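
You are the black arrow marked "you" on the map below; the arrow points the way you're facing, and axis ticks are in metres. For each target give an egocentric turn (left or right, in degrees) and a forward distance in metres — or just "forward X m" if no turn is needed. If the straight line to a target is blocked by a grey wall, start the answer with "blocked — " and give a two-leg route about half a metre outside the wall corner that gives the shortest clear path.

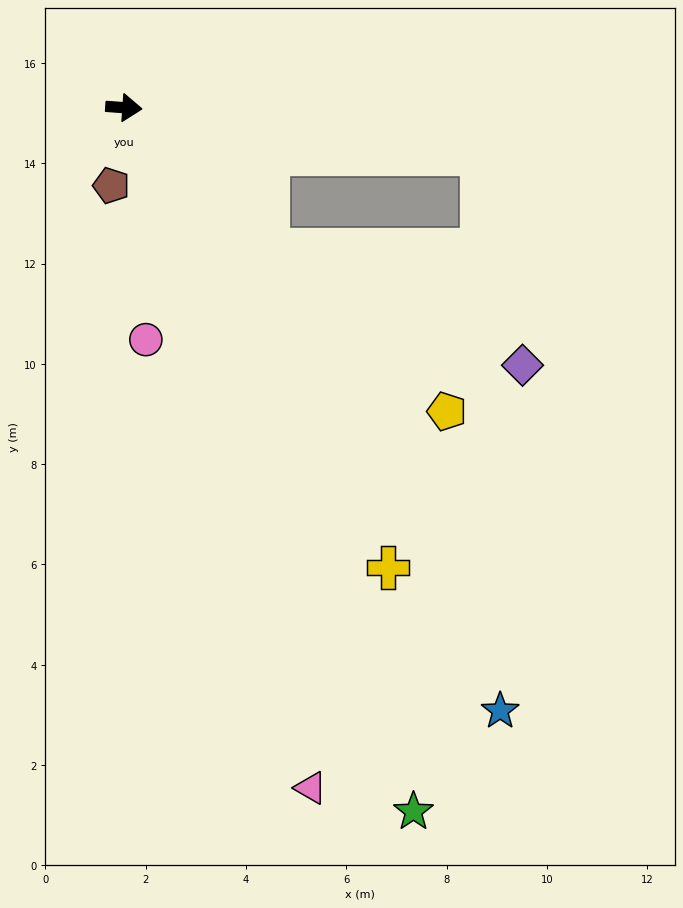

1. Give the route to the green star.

turn right 64°, forward 15.2 m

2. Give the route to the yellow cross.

turn right 56°, forward 10.6 m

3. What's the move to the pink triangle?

turn right 71°, forward 14.1 m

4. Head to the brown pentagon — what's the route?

turn right 95°, forward 1.6 m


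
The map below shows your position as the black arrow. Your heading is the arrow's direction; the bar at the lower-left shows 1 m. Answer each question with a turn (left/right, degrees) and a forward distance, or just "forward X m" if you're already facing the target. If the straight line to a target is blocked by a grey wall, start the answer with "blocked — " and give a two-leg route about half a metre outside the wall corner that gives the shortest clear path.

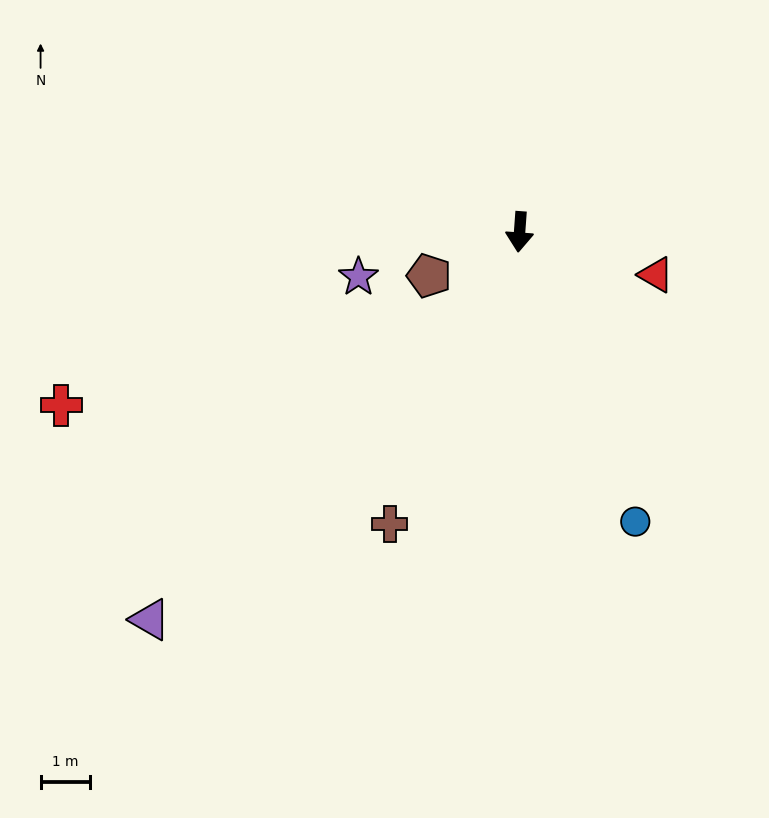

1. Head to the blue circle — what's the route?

turn left 26°, forward 6.3 m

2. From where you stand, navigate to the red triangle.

turn left 77°, forward 2.9 m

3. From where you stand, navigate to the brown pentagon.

turn right 60°, forward 2.0 m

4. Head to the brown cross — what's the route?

turn right 20°, forward 6.5 m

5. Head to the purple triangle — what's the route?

turn right 39°, forward 10.8 m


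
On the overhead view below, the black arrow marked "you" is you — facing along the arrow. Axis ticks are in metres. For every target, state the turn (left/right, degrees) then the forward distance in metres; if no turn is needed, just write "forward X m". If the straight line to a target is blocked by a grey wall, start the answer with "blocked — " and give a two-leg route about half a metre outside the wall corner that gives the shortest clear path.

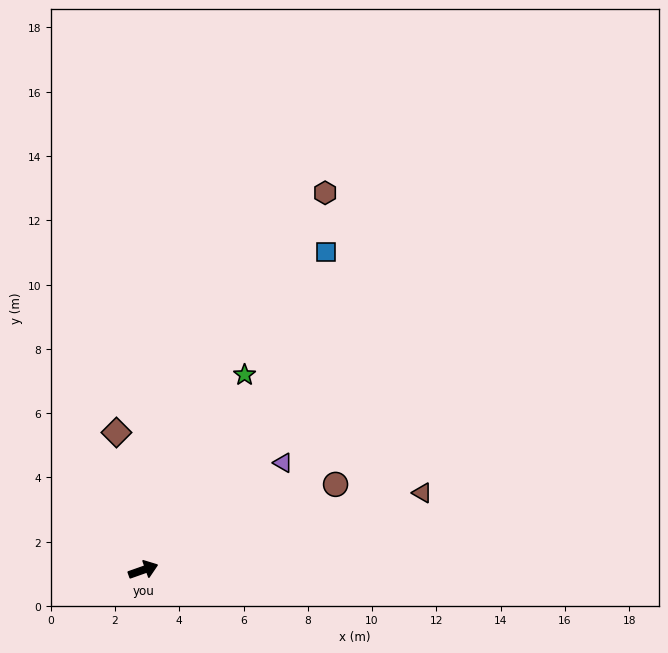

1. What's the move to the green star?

turn left 43°, forward 6.8 m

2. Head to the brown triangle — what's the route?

turn right 4°, forward 9.0 m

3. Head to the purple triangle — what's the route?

turn left 18°, forward 5.5 m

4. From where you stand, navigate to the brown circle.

turn left 5°, forward 6.6 m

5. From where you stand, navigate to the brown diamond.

turn left 82°, forward 4.4 m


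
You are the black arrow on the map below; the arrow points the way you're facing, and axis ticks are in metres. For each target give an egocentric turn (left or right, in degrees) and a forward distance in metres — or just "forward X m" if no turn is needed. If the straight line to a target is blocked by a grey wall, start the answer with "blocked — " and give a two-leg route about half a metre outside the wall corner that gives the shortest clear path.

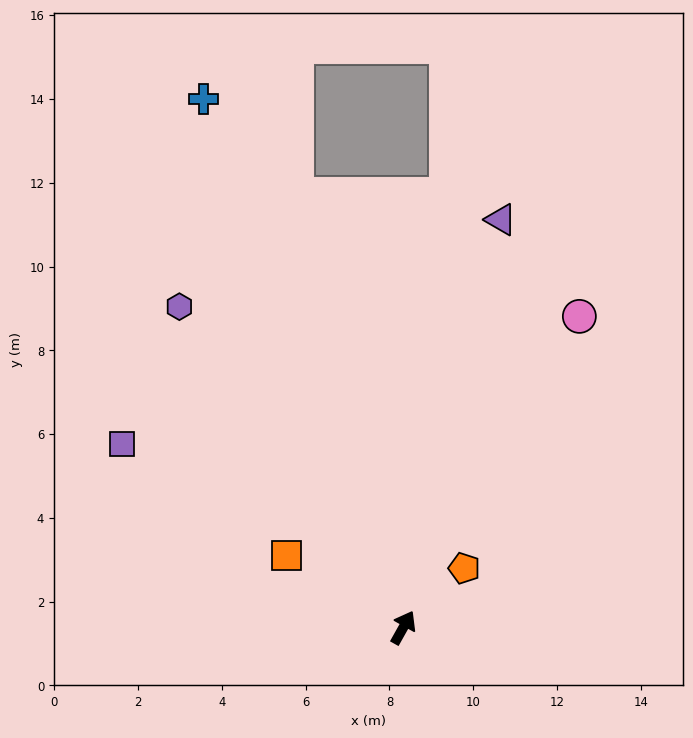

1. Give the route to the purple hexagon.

turn left 64°, forward 9.3 m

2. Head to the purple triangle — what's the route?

turn left 16°, forward 10.0 m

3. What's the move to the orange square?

turn left 88°, forward 3.3 m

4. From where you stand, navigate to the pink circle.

forward 8.5 m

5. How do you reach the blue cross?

turn left 50°, forward 13.5 m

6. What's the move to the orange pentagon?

turn right 17°, forward 2.0 m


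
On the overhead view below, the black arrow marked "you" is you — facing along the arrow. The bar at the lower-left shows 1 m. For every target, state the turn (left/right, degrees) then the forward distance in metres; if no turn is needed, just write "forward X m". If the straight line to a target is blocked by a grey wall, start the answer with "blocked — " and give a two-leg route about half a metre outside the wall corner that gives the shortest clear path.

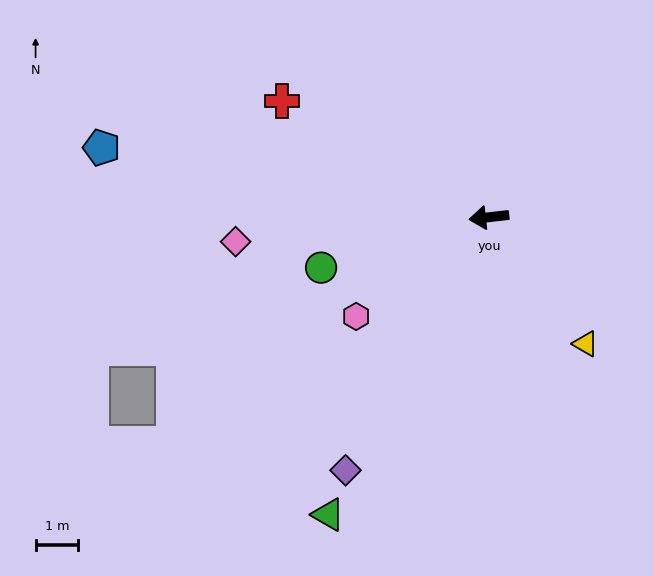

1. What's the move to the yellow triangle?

turn left 121°, forward 3.8 m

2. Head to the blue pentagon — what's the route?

turn right 17°, forward 9.3 m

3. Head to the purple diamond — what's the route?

turn left 54°, forward 6.9 m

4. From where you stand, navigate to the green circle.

turn left 10°, forward 4.1 m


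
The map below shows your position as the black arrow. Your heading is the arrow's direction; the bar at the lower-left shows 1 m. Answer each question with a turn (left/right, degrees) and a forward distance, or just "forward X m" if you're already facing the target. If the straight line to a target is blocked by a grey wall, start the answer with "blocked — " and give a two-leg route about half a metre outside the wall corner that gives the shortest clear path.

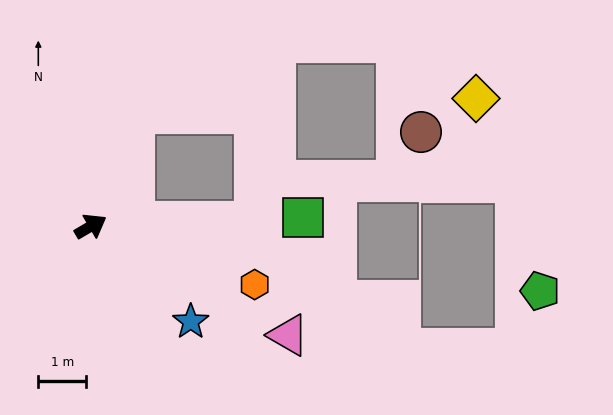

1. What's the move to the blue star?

turn right 74°, forward 2.9 m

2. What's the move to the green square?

turn right 28°, forward 4.4 m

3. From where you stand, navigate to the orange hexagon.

turn right 50°, forward 3.6 m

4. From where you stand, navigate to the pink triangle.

turn right 59°, forward 4.7 m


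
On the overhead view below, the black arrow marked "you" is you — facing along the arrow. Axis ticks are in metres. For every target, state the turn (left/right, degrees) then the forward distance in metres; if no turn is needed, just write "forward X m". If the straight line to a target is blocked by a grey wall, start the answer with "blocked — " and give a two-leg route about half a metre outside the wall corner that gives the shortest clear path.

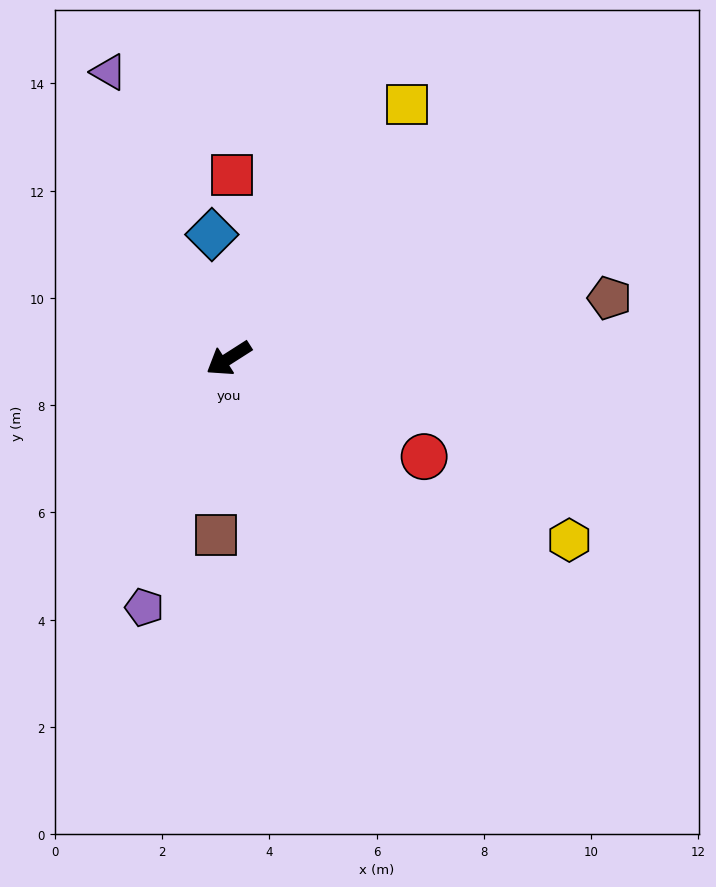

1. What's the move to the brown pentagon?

turn left 156°, forward 7.2 m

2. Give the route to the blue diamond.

turn right 115°, forward 2.3 m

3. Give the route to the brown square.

turn left 53°, forward 3.3 m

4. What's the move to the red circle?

turn left 121°, forward 4.1 m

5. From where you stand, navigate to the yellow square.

turn right 158°, forward 5.8 m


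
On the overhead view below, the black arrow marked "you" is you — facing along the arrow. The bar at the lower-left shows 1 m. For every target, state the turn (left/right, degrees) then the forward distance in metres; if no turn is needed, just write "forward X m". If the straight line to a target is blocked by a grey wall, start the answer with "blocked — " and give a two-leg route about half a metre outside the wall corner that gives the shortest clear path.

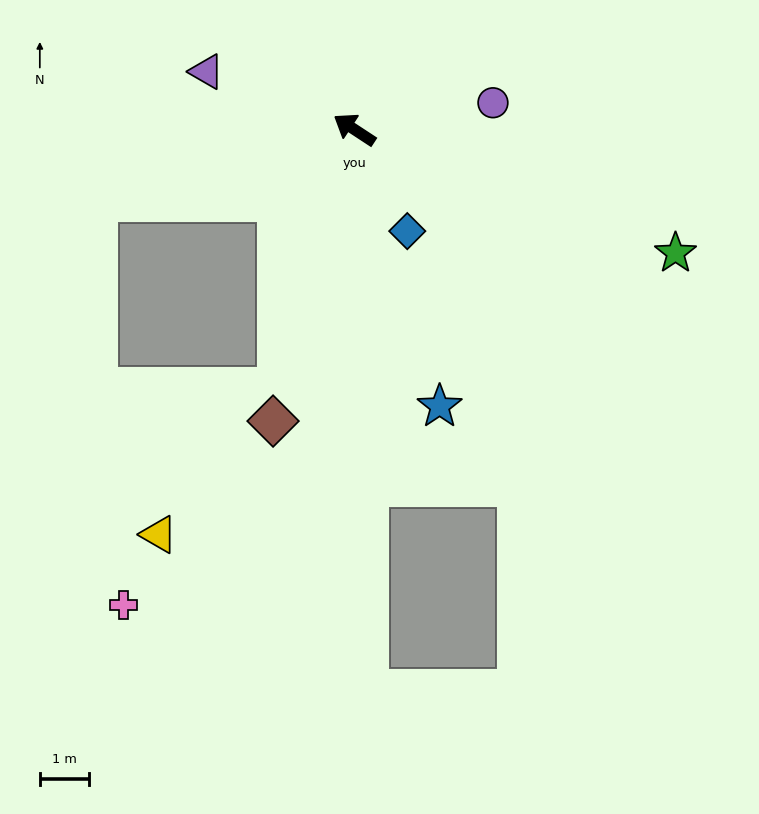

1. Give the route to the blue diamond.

turn left 151°, forward 2.3 m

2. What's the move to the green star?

turn right 168°, forward 7.0 m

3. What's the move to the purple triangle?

turn left 12°, forward 3.2 m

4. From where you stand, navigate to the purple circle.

turn right 136°, forward 2.9 m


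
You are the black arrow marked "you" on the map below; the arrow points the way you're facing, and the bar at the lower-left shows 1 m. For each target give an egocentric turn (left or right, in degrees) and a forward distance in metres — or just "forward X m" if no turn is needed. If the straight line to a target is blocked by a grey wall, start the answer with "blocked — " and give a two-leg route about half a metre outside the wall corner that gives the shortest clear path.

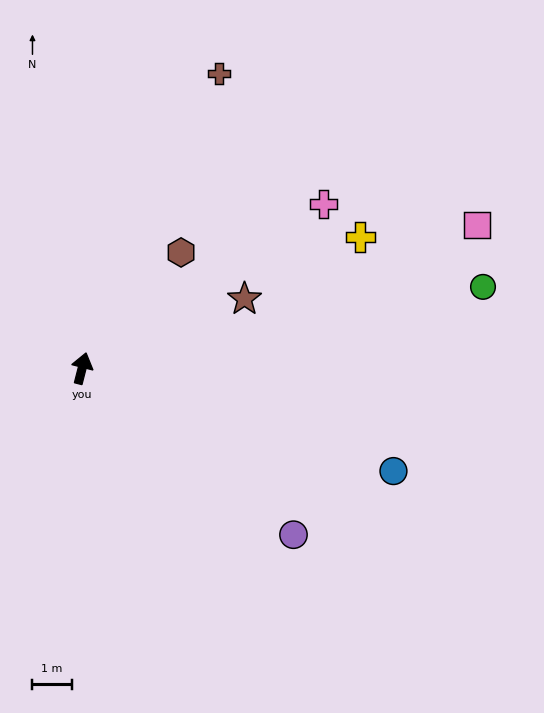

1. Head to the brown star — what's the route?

turn right 53°, forward 4.5 m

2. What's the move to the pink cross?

turn right 41°, forward 7.4 m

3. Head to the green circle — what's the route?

turn right 64°, forward 10.4 m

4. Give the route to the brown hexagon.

turn right 26°, forward 3.9 m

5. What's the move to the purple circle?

turn right 114°, forward 6.9 m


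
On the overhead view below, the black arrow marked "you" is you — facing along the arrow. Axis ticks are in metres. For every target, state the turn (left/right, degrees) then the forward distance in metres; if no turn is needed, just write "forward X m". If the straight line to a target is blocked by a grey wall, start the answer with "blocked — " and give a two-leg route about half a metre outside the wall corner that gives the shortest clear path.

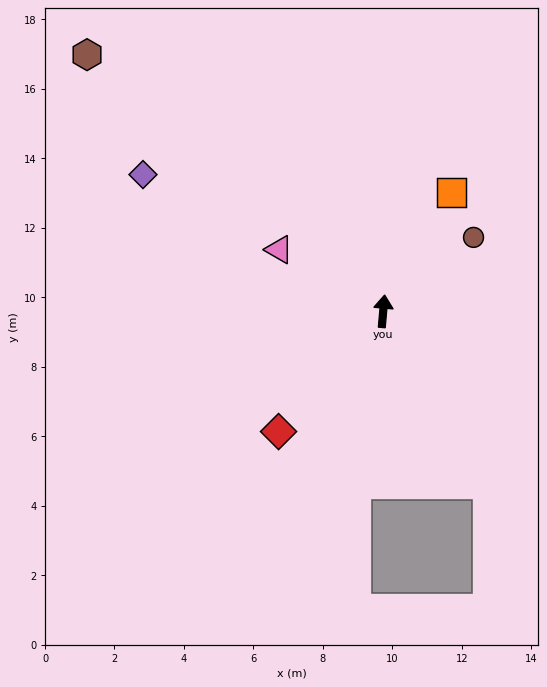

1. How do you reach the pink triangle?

turn left 64°, forward 3.5 m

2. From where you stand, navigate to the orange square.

turn right 25°, forward 3.9 m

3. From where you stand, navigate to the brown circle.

turn right 46°, forward 3.4 m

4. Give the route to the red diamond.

turn left 144°, forward 4.6 m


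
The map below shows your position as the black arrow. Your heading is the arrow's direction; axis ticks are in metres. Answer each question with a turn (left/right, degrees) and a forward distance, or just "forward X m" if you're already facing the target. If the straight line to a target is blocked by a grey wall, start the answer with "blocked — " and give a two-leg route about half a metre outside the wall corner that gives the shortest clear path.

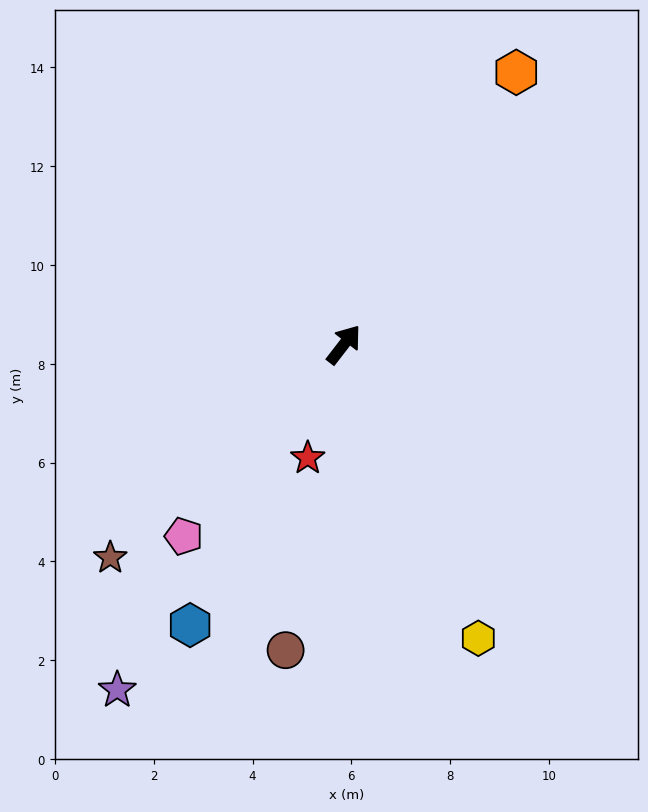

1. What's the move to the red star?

turn right 160°, forward 2.4 m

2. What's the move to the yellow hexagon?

turn right 118°, forward 6.5 m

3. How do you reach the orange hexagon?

turn left 5°, forward 6.5 m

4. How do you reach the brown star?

turn left 170°, forward 6.4 m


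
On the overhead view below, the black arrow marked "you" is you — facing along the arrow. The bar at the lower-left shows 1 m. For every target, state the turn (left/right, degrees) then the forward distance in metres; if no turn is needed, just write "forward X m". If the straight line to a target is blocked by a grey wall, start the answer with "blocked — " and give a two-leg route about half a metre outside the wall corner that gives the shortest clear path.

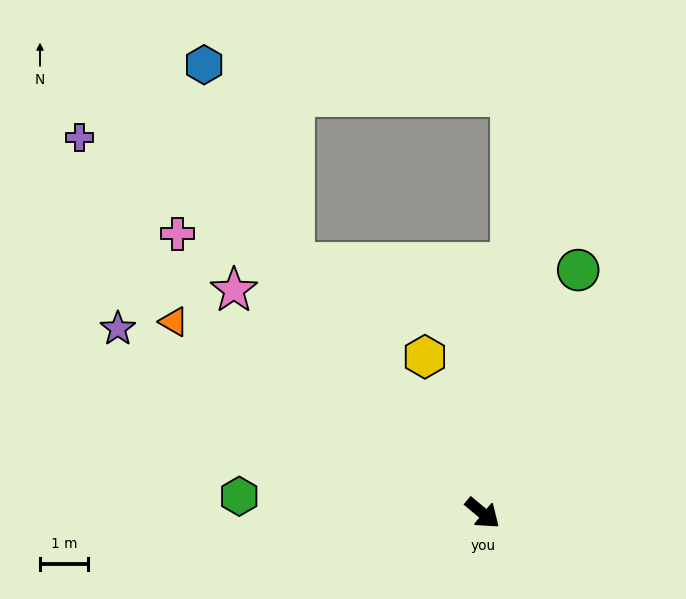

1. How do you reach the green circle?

turn left 108°, forward 5.4 m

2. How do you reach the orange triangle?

turn right 172°, forward 7.5 m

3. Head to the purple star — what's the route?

turn right 167°, forward 8.4 m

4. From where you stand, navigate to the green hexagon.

turn right 144°, forward 5.0 m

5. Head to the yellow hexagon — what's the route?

turn left 150°, forward 3.4 m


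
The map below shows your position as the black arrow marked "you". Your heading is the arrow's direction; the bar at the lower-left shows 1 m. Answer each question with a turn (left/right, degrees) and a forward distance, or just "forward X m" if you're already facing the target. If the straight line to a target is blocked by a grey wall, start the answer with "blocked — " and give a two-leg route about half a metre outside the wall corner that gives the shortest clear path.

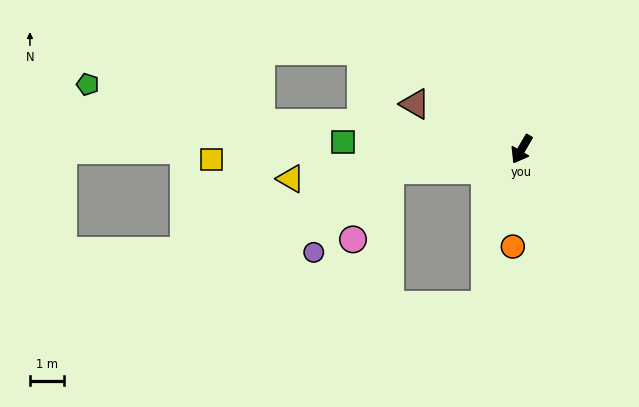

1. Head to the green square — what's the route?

turn right 62°, forward 5.2 m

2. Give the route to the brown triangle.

turn right 83°, forward 3.4 m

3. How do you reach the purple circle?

blocked — turn right 51°, forward 3.9 m, then turn left 39°, forward 3.2 m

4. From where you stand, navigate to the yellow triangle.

turn right 52°, forward 6.7 m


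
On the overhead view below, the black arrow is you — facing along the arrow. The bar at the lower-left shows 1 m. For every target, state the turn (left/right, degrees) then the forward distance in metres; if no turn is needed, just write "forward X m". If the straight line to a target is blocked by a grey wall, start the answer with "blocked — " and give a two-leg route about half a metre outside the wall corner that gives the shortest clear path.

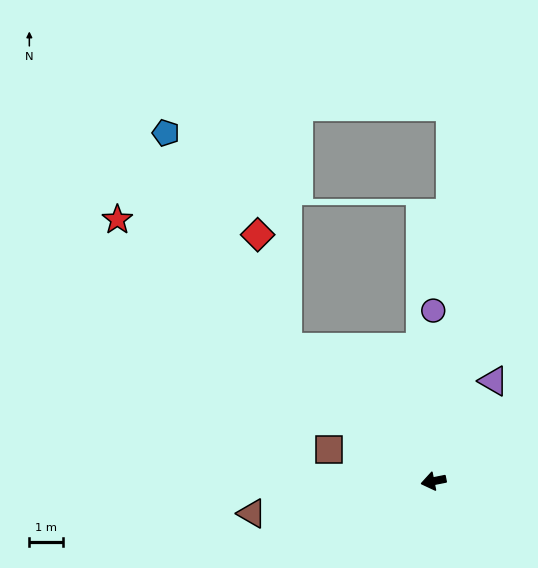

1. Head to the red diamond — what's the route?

blocked — turn right 54°, forward 5.9 m, then turn right 32°, forward 3.5 m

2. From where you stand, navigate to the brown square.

turn right 28°, forward 3.3 m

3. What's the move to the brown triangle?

forward 5.5 m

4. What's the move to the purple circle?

turn right 101°, forward 5.1 m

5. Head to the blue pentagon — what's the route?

blocked — turn right 54°, forward 5.9 m, then turn right 18°, forward 7.3 m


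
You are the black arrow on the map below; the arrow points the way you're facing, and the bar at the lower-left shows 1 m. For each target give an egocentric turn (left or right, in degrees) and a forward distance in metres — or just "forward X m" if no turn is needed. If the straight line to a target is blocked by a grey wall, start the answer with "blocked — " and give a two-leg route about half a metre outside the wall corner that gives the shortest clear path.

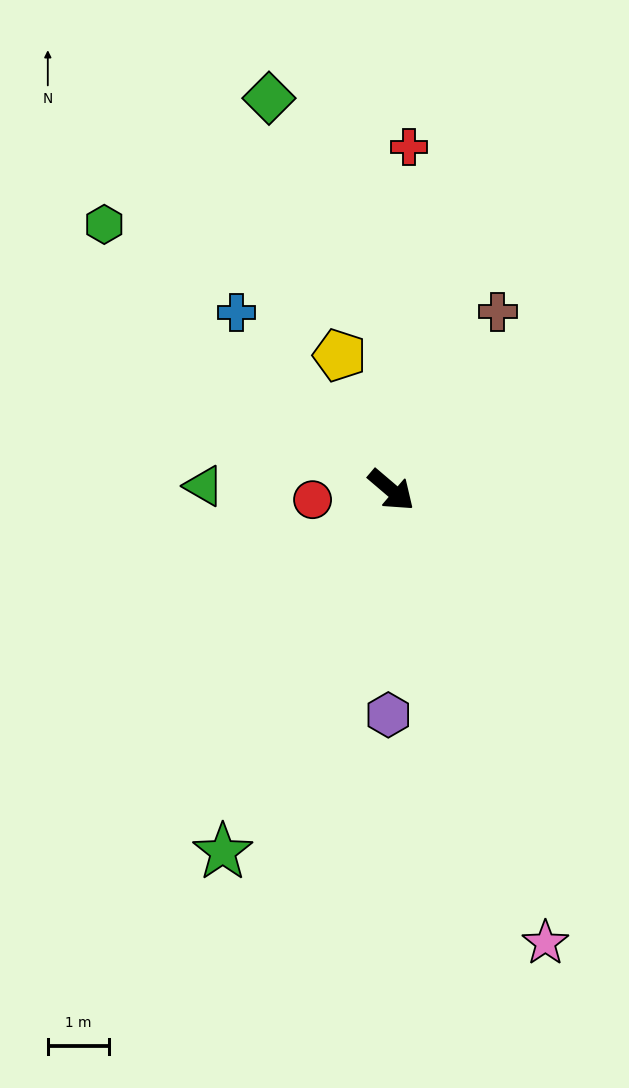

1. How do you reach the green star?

turn right 75°, forward 6.5 m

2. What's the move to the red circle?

turn right 133°, forward 1.3 m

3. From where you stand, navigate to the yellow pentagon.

turn left 151°, forward 2.3 m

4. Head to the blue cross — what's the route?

turn left 171°, forward 3.8 m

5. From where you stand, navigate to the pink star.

turn right 31°, forward 7.8 m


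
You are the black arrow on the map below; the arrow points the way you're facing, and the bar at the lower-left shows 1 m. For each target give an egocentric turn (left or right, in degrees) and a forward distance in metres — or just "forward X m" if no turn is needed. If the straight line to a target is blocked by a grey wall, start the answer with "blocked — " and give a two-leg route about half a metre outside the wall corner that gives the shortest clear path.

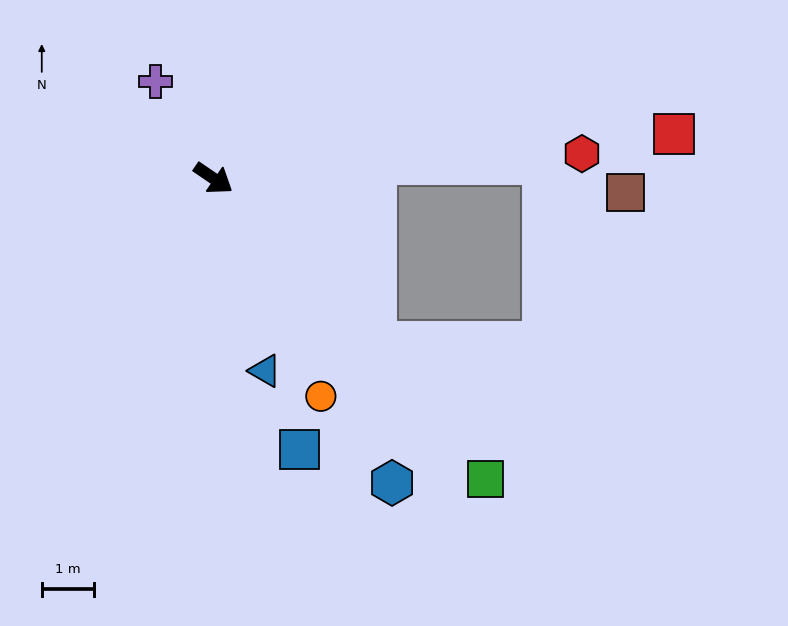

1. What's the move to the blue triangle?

turn right 41°, forward 3.8 m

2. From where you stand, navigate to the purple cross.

turn left 155°, forward 2.2 m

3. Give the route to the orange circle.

turn right 29°, forward 4.7 m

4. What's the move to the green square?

turn right 14°, forward 7.8 m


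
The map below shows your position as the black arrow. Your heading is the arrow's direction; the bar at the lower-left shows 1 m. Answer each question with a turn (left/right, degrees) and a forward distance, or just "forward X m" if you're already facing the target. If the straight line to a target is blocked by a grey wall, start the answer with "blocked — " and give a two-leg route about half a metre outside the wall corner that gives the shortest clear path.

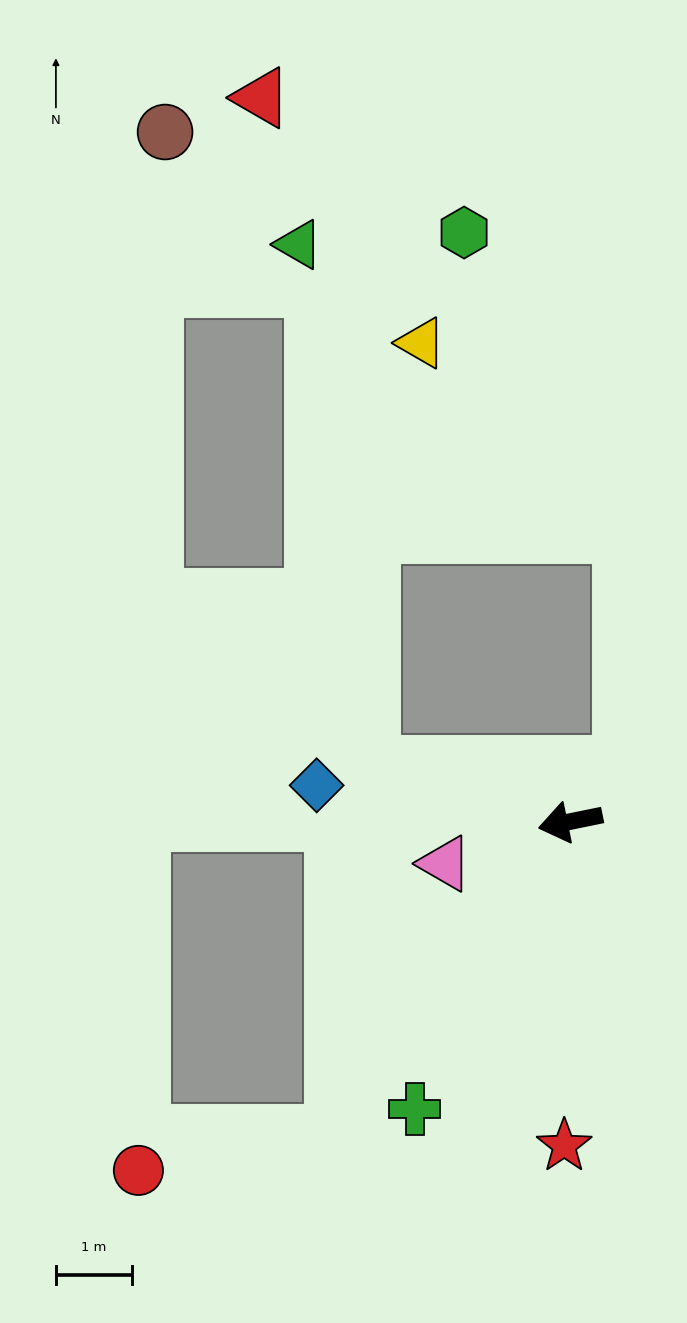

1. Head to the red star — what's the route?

turn left 77°, forward 4.3 m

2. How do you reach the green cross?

turn left 50°, forward 4.3 m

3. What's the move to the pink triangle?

turn left 7°, forward 1.7 m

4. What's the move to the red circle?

blocked — turn left 42°, forward 5.2 m, then turn right 44°, forward 2.7 m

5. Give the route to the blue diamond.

turn right 20°, forward 3.4 m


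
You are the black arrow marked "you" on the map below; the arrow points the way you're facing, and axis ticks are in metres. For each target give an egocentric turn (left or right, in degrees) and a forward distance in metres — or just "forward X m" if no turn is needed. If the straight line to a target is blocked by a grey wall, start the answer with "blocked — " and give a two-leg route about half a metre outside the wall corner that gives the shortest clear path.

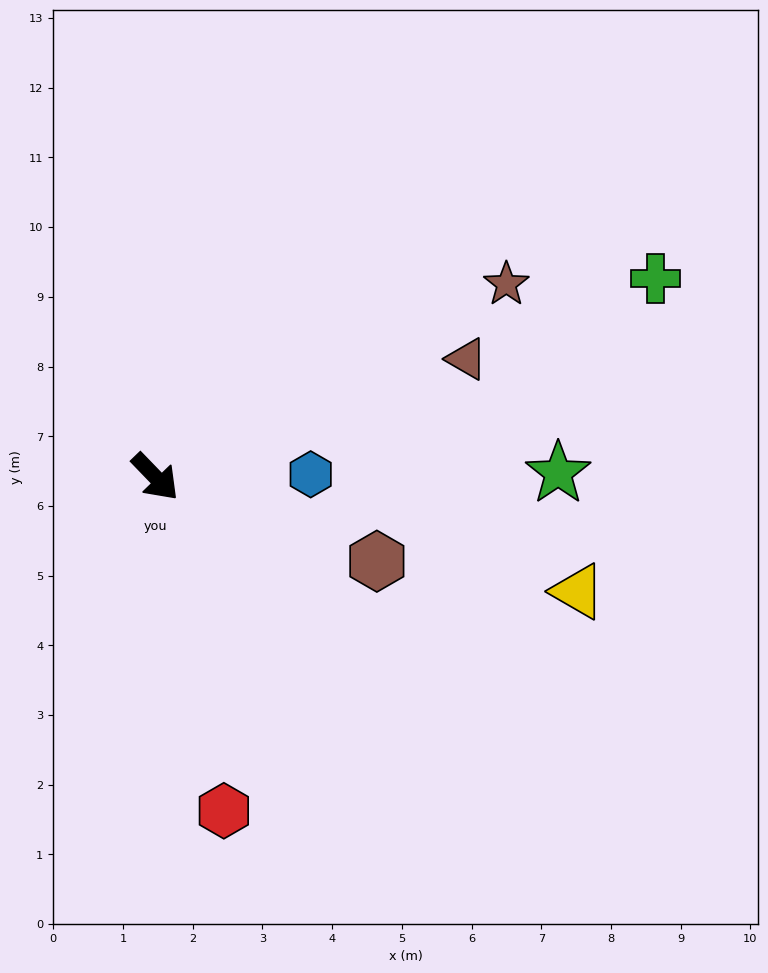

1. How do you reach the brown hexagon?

turn left 25°, forward 3.4 m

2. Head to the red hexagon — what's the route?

turn right 32°, forward 4.9 m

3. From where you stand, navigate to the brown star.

turn left 75°, forward 5.7 m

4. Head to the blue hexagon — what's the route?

turn left 47°, forward 2.2 m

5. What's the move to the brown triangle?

turn left 67°, forward 4.8 m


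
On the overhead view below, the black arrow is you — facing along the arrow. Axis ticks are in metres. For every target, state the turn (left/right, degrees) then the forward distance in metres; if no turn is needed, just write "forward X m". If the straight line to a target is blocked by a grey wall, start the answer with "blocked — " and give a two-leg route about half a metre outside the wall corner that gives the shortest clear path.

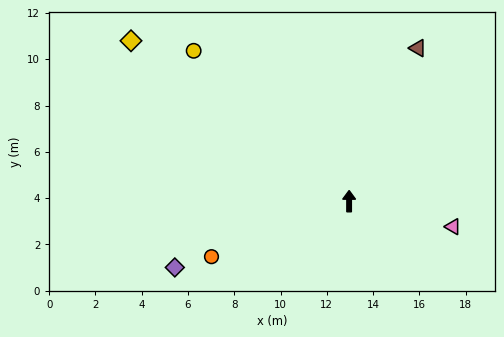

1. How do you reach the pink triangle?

turn right 104°, forward 4.6 m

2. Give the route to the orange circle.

turn left 112°, forward 6.4 m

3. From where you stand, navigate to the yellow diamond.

turn left 54°, forward 11.7 m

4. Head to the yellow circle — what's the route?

turn left 46°, forward 9.3 m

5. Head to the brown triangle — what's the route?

turn right 24°, forward 7.3 m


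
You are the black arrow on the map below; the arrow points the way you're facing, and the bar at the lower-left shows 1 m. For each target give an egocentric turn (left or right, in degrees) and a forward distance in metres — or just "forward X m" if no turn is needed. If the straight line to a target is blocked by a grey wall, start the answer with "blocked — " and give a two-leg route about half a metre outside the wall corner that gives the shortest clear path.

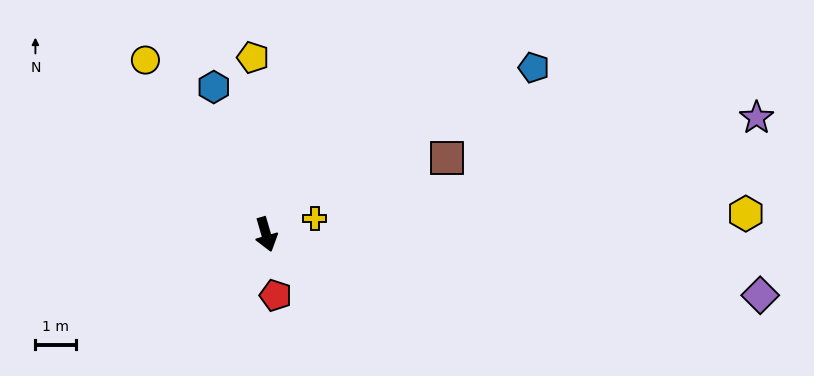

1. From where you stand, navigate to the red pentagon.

turn right 7°, forward 1.5 m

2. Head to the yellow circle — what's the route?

turn right 162°, forward 5.3 m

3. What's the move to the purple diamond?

turn left 67°, forward 12.3 m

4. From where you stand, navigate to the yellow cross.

turn left 92°, forward 1.3 m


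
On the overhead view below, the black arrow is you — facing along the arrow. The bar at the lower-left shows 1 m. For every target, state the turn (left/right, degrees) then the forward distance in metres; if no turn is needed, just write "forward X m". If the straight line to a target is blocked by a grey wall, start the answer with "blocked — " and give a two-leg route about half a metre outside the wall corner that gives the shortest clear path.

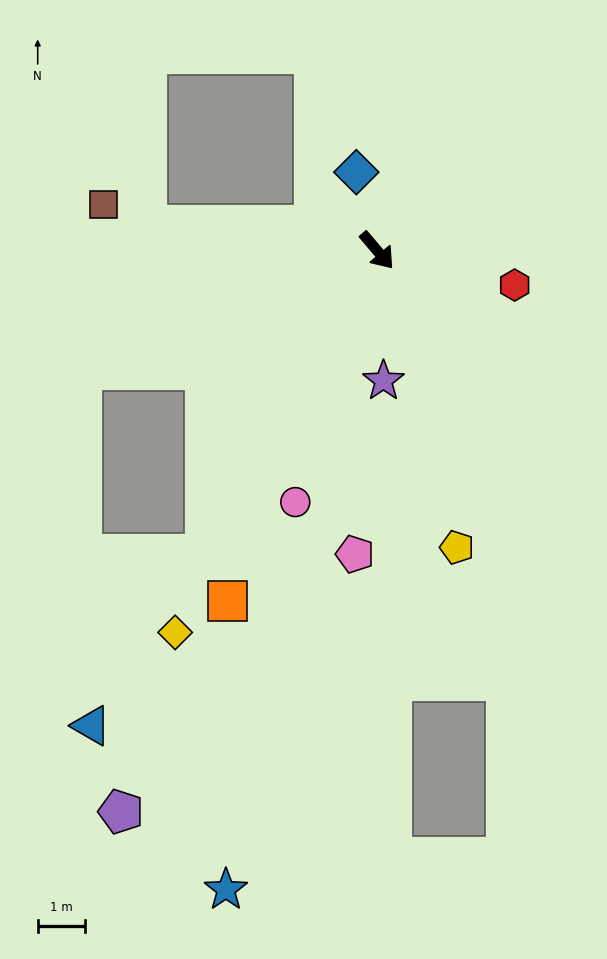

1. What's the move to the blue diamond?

turn left 155°, forward 1.7 m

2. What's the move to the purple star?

turn right 38°, forward 2.8 m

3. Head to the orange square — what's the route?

turn right 63°, forward 8.1 m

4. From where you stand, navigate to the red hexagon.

turn left 36°, forward 3.0 m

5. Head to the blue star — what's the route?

turn right 54°, forward 13.9 m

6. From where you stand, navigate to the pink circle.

turn right 58°, forward 5.6 m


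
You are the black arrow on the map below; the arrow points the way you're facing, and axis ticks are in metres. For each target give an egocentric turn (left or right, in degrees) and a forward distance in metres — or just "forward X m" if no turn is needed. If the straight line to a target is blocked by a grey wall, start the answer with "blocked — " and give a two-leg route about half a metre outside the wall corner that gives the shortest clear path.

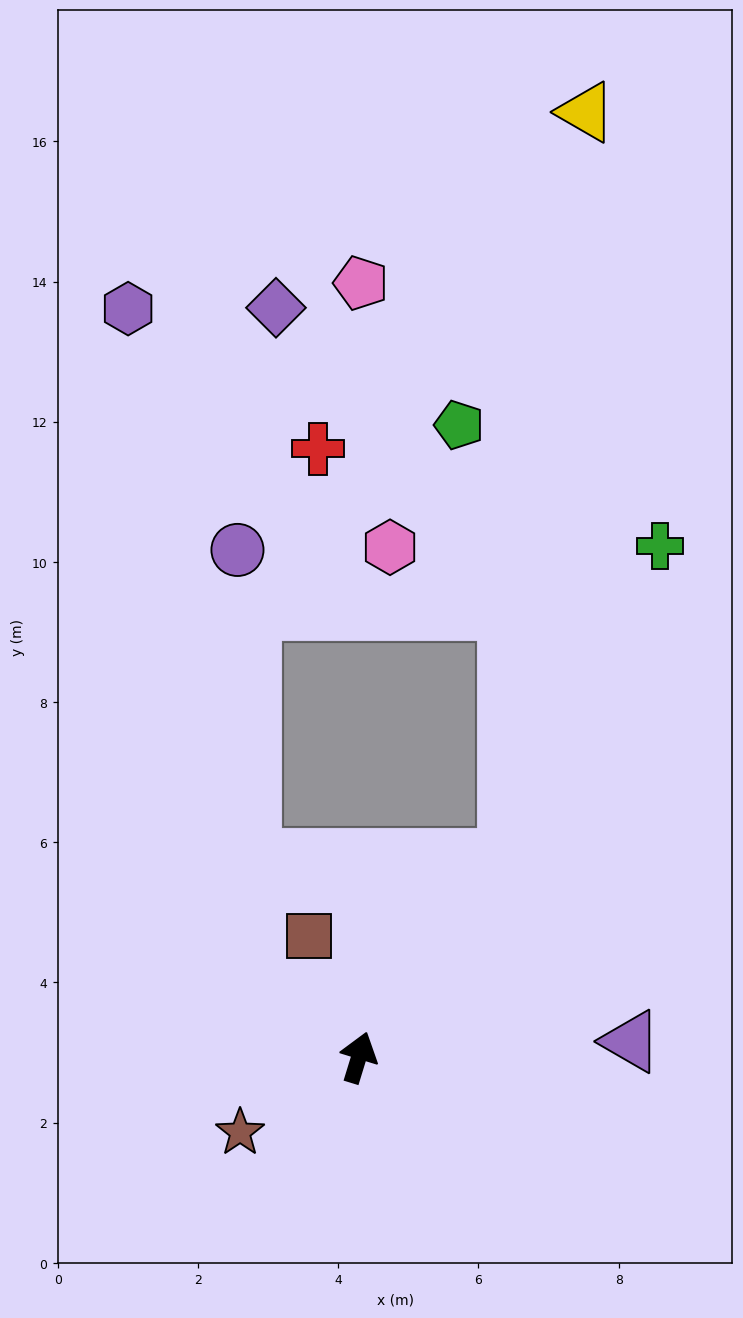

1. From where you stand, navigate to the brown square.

turn left 39°, forward 1.9 m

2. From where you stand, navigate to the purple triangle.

turn right 70°, forward 3.9 m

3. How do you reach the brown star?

turn left 139°, forward 2.0 m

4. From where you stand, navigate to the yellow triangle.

blocked — turn right 20°, forward 3.5 m, then turn left 31°, forward 10.7 m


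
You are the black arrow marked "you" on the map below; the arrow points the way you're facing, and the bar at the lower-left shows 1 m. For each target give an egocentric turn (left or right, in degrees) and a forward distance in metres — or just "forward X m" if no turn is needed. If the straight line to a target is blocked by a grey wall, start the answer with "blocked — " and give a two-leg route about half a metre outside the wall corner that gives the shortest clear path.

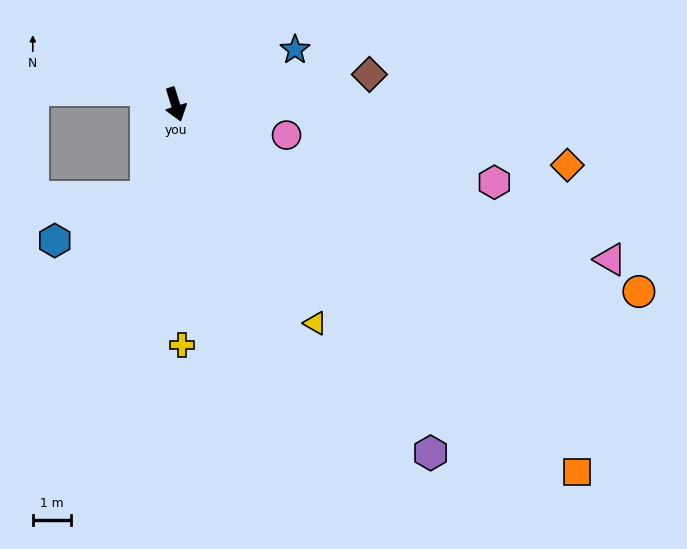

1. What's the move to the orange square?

turn left 30°, forward 14.2 m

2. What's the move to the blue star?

turn left 97°, forward 3.4 m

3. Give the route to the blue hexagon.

blocked — turn right 35°, forward 2.5 m, then turn right 47°, forward 2.6 m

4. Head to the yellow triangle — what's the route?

turn left 15°, forward 6.8 m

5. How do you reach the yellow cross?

turn right 16°, forward 6.3 m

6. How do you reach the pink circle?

turn left 57°, forward 3.0 m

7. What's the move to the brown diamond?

turn left 81°, forward 5.1 m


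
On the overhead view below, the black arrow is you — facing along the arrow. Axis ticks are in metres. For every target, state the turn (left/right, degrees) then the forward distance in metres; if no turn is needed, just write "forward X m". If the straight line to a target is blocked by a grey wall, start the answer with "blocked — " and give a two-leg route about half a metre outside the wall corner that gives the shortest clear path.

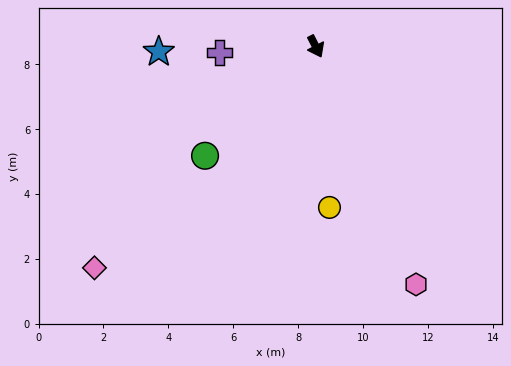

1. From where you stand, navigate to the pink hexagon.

turn right 4°, forward 8.0 m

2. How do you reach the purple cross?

turn right 113°, forward 3.0 m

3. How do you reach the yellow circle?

turn right 22°, forward 5.0 m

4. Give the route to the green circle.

turn right 72°, forward 4.8 m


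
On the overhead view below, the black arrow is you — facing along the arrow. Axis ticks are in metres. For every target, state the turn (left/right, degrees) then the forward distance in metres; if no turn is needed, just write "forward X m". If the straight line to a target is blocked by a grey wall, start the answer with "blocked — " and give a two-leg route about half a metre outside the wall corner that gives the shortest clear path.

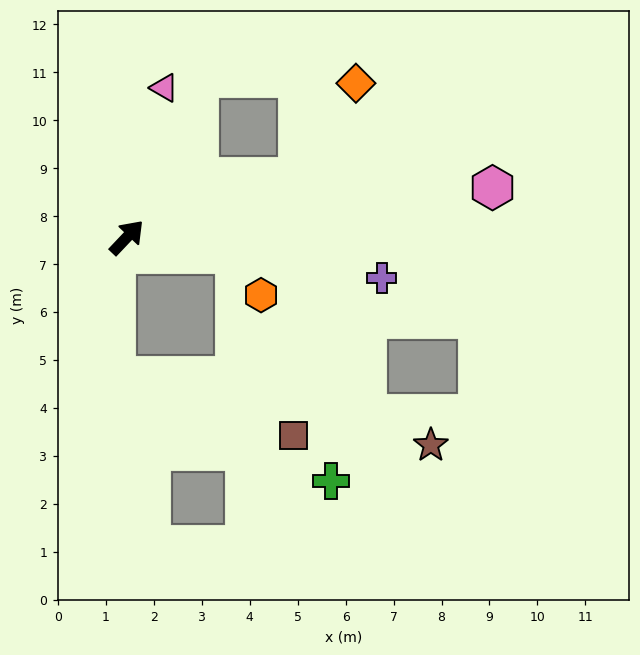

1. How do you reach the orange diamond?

blocked — turn right 27°, forward 3.8 m, then turn left 39°, forward 2.3 m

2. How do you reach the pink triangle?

turn left 29°, forward 3.2 m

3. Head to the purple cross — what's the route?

turn right 56°, forward 5.4 m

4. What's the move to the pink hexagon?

turn right 39°, forward 7.7 m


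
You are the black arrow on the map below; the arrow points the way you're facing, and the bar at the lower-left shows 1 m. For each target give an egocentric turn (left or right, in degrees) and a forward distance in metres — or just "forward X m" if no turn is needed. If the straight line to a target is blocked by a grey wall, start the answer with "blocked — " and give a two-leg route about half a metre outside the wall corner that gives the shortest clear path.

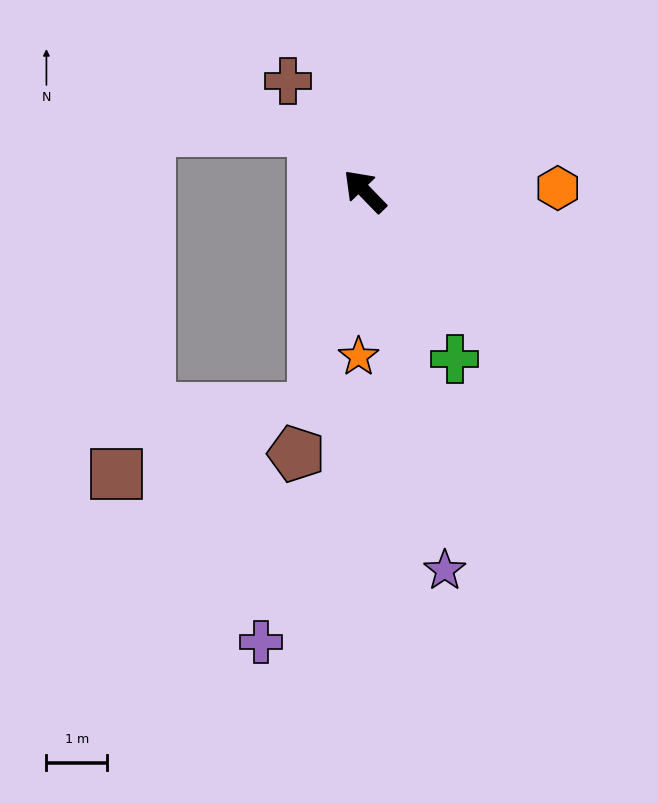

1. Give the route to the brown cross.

turn right 9°, forward 2.2 m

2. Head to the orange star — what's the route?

turn left 134°, forward 2.7 m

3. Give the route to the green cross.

turn left 164°, forward 3.1 m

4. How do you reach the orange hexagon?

turn right 133°, forward 3.2 m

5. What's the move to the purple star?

turn left 148°, forward 6.4 m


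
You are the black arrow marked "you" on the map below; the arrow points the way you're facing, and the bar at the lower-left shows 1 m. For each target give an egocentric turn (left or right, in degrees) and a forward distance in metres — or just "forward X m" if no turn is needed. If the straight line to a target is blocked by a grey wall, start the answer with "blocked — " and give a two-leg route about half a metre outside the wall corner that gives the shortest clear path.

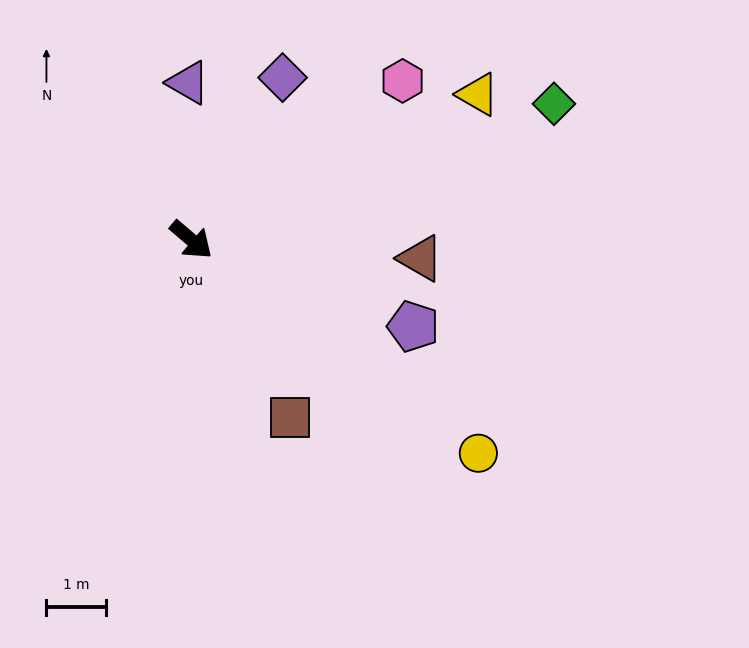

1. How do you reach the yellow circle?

turn left 4°, forward 6.1 m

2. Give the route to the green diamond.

turn left 61°, forward 6.6 m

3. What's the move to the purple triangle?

turn left 132°, forward 2.7 m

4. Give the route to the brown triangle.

turn left 36°, forward 3.9 m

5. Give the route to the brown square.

turn right 20°, forward 3.4 m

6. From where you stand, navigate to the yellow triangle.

turn left 67°, forward 5.4 m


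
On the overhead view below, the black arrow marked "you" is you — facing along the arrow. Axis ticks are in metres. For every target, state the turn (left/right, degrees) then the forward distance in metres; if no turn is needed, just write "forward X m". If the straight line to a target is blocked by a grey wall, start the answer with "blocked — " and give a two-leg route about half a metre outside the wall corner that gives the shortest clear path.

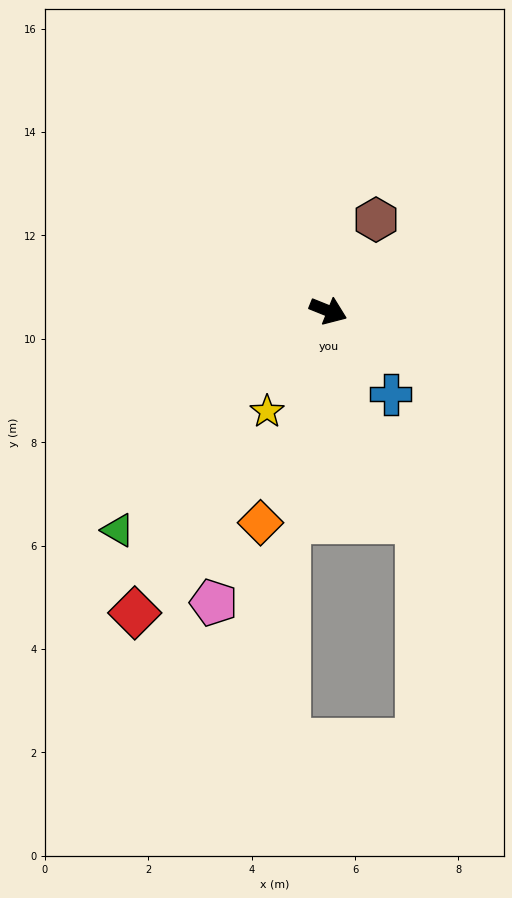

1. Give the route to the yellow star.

turn right 99°, forward 2.3 m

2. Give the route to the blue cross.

turn right 31°, forward 2.0 m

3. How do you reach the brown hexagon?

turn left 84°, forward 2.0 m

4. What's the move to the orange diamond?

turn right 86°, forward 4.3 m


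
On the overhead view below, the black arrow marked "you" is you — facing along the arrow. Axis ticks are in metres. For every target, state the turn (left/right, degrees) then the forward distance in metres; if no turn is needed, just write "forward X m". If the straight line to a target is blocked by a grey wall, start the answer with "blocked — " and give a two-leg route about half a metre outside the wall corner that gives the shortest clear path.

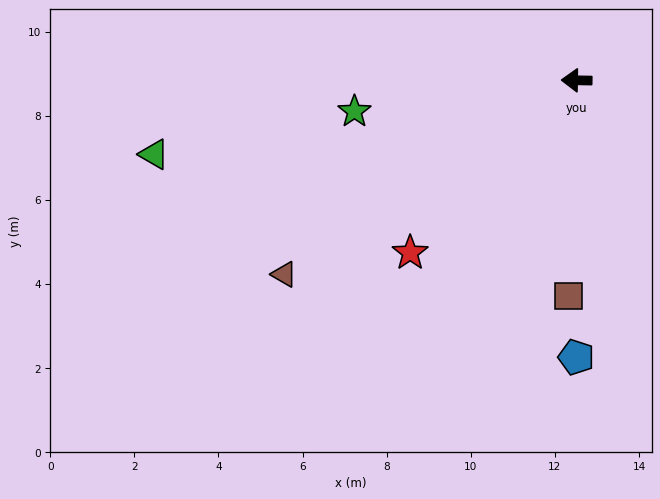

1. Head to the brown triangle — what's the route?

turn left 35°, forward 8.3 m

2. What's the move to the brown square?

turn left 89°, forward 5.1 m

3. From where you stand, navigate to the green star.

turn left 9°, forward 5.3 m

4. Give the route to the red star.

turn left 47°, forward 5.7 m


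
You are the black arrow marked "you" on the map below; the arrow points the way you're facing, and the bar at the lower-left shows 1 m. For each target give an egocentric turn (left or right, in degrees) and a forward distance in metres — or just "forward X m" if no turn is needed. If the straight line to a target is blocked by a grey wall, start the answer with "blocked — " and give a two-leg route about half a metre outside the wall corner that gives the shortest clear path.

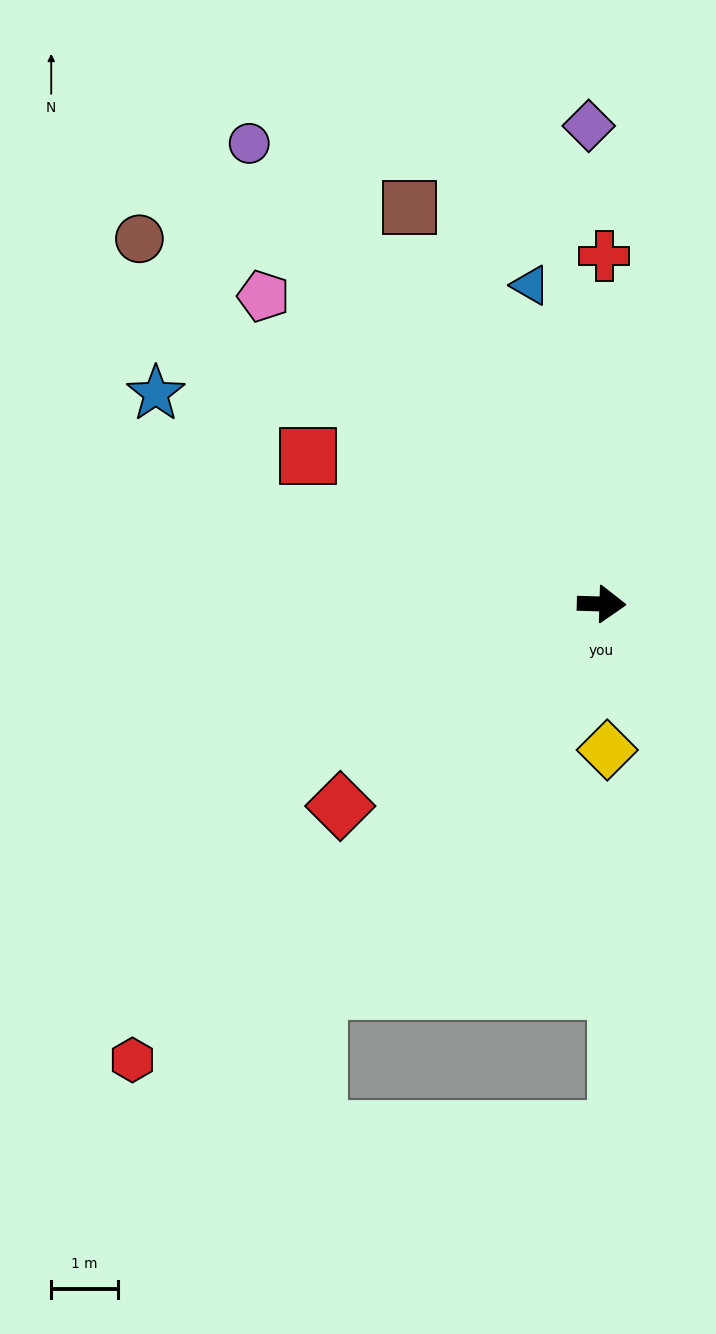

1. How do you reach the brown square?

turn left 118°, forward 6.6 m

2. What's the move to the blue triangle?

turn left 104°, forward 4.9 m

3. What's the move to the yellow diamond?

turn right 86°, forward 2.2 m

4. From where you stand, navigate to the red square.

turn left 155°, forward 4.9 m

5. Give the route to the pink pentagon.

turn left 139°, forward 6.8 m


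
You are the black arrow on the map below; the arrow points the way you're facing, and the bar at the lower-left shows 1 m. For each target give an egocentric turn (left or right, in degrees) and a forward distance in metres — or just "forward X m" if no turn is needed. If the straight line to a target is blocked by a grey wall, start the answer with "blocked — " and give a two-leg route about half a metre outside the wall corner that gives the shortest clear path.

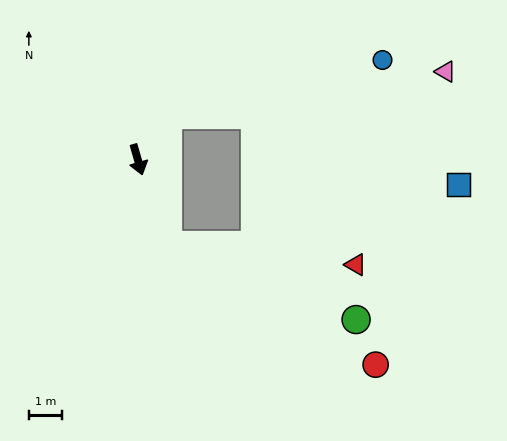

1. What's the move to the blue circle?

blocked — turn left 130°, forward 1.6 m, then turn right 42°, forward 6.6 m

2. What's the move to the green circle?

blocked — turn left 4°, forward 2.7 m, then turn left 48°, forward 6.1 m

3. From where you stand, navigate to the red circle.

blocked — turn left 4°, forward 2.7 m, then turn left 40°, forward 7.2 m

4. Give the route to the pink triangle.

blocked — turn left 130°, forward 1.6 m, then turn right 47°, forward 8.4 m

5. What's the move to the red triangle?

blocked — turn left 4°, forward 2.7 m, then turn left 64°, forward 5.7 m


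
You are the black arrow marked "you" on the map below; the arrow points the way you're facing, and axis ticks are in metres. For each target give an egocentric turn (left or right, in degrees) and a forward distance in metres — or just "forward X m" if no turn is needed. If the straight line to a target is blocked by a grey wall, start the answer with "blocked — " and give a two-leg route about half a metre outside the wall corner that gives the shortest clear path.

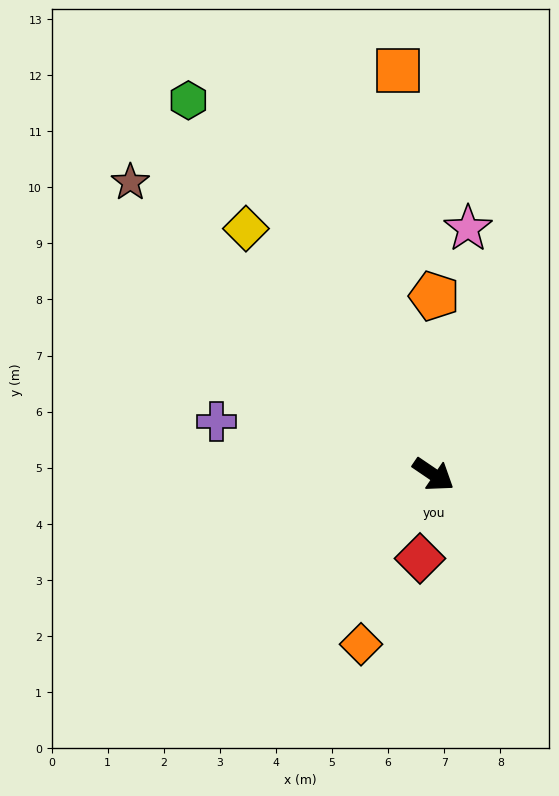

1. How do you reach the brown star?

turn left 170°, forward 7.5 m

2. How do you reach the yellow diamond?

turn left 161°, forward 5.5 m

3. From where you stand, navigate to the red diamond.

turn right 65°, forward 1.5 m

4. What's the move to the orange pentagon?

turn left 124°, forward 3.2 m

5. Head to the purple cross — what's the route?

turn right 160°, forward 4.0 m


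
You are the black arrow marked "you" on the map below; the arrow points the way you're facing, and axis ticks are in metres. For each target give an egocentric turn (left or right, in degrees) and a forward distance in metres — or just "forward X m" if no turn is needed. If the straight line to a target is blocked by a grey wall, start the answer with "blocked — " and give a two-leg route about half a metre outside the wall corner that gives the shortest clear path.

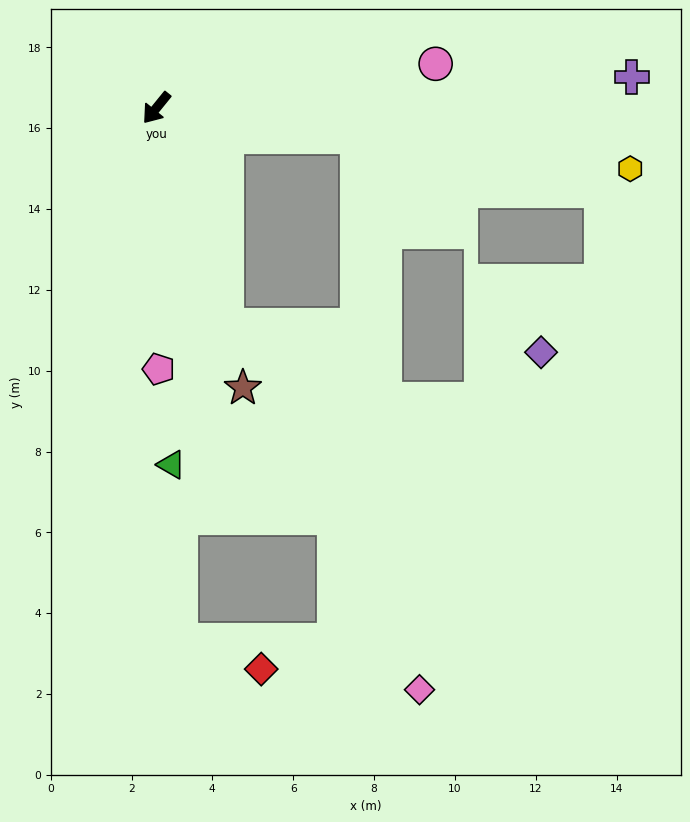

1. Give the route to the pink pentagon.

turn left 40°, forward 6.5 m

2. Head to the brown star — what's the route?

turn left 56°, forward 7.2 m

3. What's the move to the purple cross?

turn left 133°, forward 11.8 m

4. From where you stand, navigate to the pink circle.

turn left 138°, forward 7.0 m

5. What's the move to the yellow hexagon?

turn left 122°, forward 11.8 m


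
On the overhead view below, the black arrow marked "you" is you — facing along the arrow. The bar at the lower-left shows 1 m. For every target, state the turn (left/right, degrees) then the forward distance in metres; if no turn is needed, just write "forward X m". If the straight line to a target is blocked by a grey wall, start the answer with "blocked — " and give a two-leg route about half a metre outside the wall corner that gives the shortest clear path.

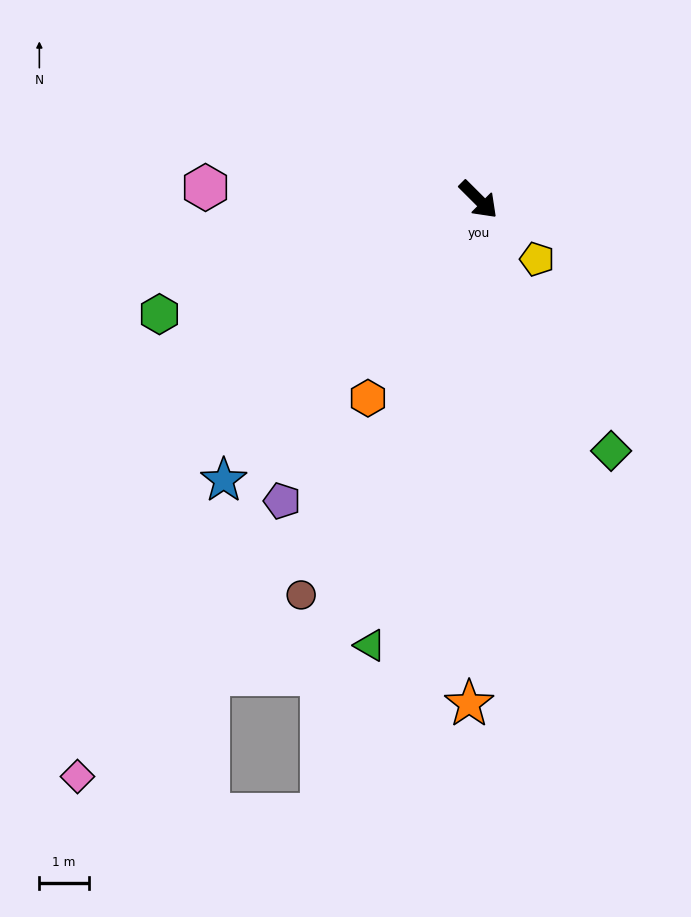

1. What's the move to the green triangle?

turn right 59°, forward 9.3 m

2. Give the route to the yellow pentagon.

forward 1.7 m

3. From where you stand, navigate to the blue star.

turn right 87°, forward 7.7 m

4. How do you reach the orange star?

turn right 46°, forward 10.2 m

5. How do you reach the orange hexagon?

turn right 74°, forward 4.6 m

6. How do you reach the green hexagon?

turn right 115°, forward 6.9 m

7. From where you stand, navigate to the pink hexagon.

turn right 138°, forward 5.5 m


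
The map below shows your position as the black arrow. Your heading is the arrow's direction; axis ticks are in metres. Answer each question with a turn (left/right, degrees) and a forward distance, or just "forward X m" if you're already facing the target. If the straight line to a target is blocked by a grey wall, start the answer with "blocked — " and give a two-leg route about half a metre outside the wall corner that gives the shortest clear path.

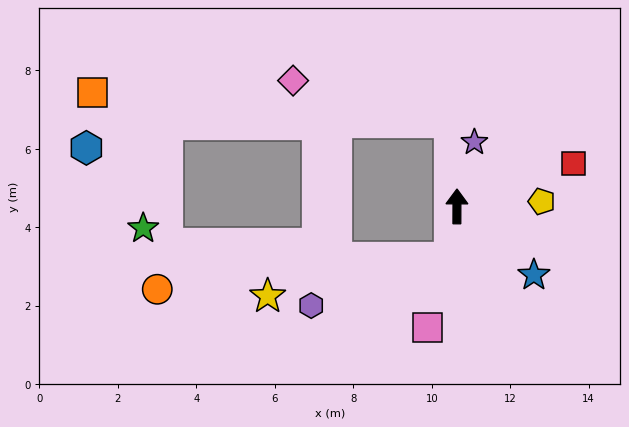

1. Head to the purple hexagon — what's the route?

blocked — turn left 173°, forward 1.4 m, then turn right 64°, forward 3.7 m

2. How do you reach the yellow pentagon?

turn right 86°, forward 2.2 m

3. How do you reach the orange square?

blocked — turn left 5°, forward 2.2 m, then turn left 81°, forward 9.1 m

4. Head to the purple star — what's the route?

turn right 15°, forward 1.7 m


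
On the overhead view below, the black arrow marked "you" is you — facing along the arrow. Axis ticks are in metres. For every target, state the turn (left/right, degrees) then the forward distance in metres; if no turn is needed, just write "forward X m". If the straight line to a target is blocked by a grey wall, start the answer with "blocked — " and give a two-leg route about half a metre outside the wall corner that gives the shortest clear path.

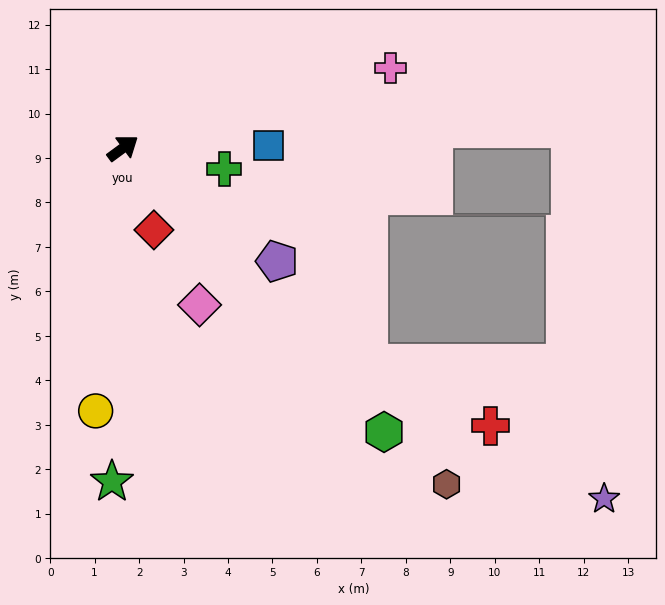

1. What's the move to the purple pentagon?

turn right 73°, forward 4.3 m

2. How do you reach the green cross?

turn right 48°, forward 2.3 m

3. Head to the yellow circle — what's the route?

turn right 132°, forward 5.9 m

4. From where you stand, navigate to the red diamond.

turn right 106°, forward 2.0 m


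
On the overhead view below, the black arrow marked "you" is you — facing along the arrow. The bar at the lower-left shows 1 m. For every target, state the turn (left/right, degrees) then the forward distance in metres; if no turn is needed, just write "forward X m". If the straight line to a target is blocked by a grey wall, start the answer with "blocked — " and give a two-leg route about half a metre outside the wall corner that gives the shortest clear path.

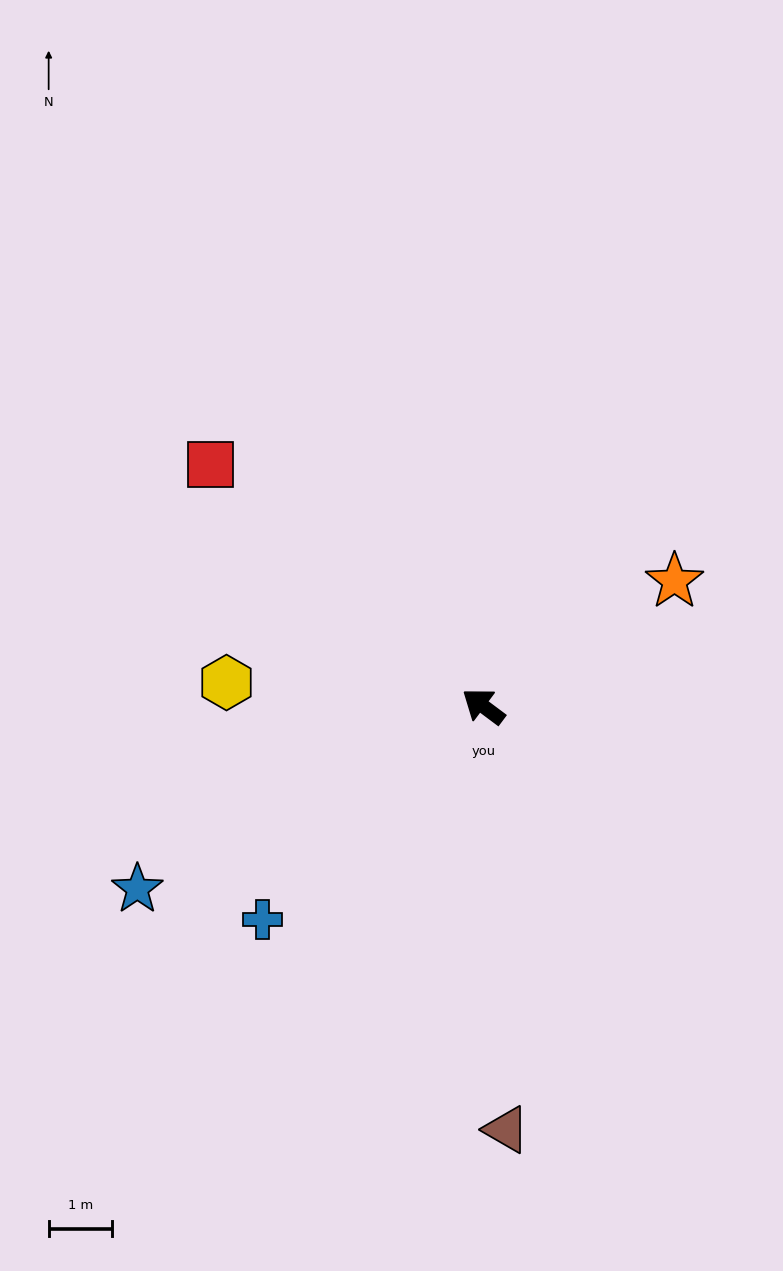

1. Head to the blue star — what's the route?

turn left 65°, forward 6.1 m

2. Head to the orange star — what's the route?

turn right 110°, forward 3.6 m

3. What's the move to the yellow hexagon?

turn left 32°, forward 4.0 m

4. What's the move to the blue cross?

turn left 81°, forward 4.8 m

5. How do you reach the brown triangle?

turn left 130°, forward 6.7 m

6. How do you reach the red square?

turn right 5°, forward 5.7 m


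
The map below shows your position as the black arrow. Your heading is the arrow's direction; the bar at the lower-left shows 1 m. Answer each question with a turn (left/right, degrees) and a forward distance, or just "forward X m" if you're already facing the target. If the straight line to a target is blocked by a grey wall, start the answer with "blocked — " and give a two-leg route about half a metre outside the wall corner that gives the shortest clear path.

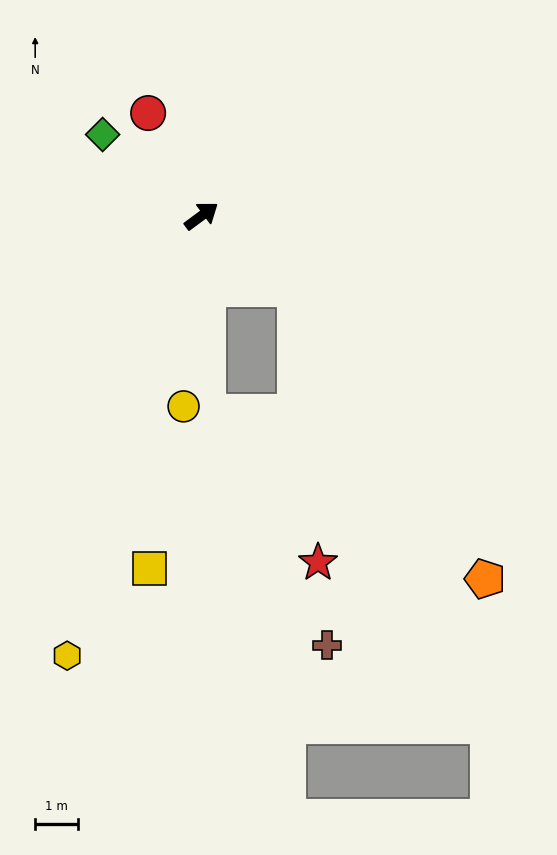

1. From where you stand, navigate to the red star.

blocked — turn right 125°, forward 4.6 m, then turn left 35°, forward 4.4 m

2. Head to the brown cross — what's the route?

blocked — turn right 125°, forward 4.6 m, then turn left 26°, forward 6.1 m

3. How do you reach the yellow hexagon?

turn right 144°, forward 10.8 m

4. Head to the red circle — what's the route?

turn left 81°, forward 2.7 m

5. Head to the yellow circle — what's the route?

turn right 132°, forward 4.5 m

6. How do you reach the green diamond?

turn left 104°, forward 3.0 m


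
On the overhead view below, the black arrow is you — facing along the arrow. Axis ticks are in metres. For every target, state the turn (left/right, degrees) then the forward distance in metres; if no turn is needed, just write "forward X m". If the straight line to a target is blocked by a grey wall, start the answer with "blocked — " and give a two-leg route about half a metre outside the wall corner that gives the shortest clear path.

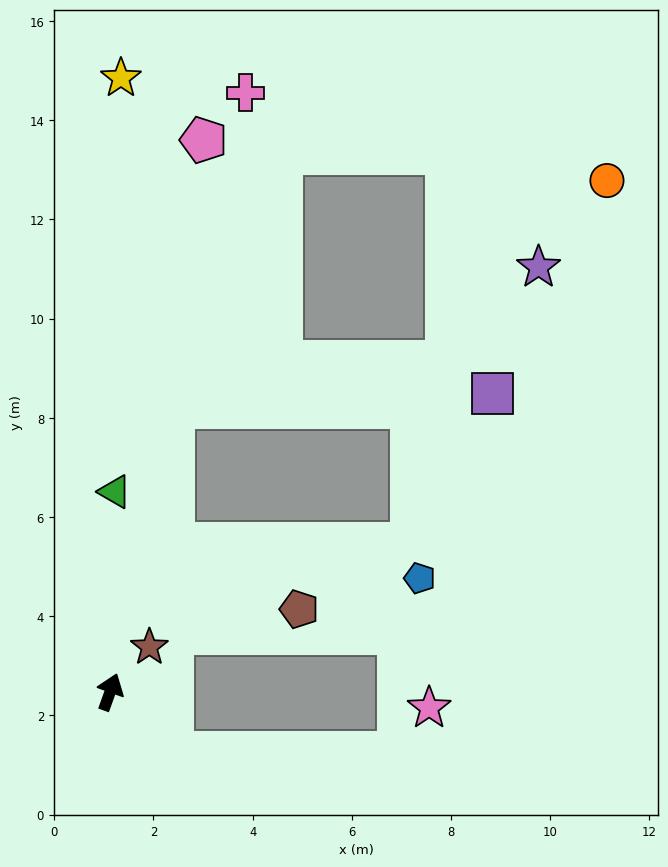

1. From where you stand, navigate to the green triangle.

turn left 18°, forward 4.0 m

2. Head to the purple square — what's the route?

blocked — turn left 7°, forward 5.9 m, then turn right 75°, forward 6.4 m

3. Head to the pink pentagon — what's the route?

turn left 10°, forward 11.3 m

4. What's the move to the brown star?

turn right 21°, forward 1.2 m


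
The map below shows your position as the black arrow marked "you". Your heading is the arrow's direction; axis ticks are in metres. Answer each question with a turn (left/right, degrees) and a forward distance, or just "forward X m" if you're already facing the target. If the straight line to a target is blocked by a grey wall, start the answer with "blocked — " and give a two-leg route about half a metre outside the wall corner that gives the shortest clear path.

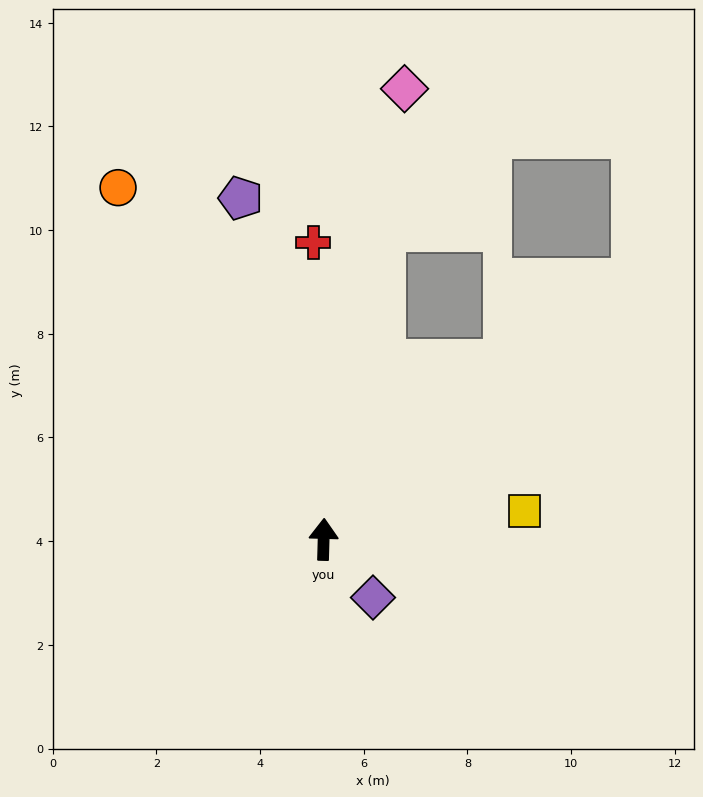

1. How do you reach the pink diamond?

turn right 9°, forward 8.8 m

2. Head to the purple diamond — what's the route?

turn right 138°, forward 1.5 m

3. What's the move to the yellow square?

turn right 80°, forward 3.9 m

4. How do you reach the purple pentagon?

turn left 15°, forward 6.8 m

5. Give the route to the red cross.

turn left 4°, forward 5.7 m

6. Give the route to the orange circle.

turn left 32°, forward 7.9 m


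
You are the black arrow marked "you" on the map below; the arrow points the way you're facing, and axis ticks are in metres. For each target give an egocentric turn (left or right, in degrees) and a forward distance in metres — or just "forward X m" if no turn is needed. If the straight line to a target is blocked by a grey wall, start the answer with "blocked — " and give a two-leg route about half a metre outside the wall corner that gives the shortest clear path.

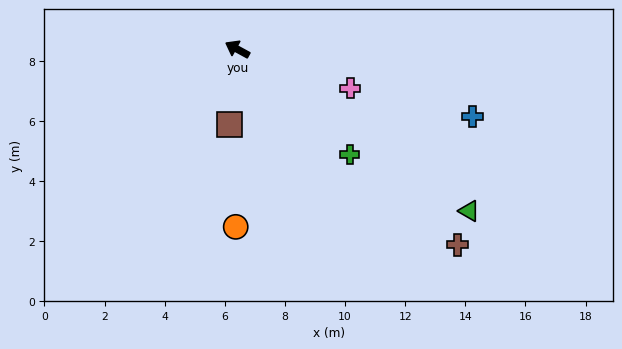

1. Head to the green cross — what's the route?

turn left 165°, forward 5.1 m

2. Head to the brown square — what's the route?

turn left 112°, forward 2.5 m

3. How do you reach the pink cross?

turn right 170°, forward 4.0 m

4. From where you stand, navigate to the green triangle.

turn left 174°, forward 9.4 m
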